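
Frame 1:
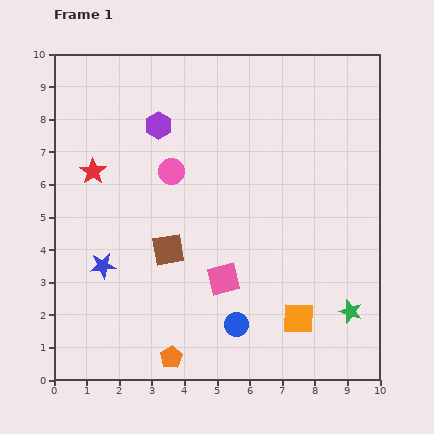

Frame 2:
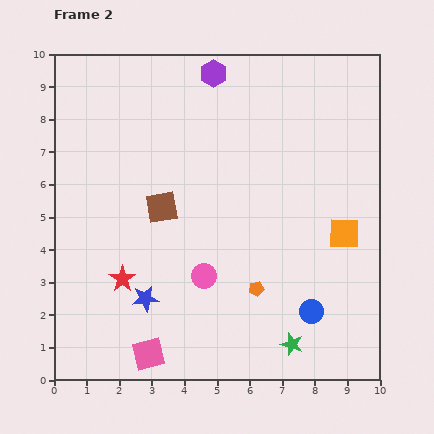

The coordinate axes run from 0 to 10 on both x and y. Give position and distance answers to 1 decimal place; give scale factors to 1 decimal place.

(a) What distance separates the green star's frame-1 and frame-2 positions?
2.1

The green star moved from (9.1, 2.1) to (7.3, 1.1), a distance of √(1.8² + 1.0²) ≈ 2.1.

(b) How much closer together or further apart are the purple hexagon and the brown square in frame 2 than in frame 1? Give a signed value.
+0.6

Distance in frame 1: 3.8. Distance in frame 2: 4.4.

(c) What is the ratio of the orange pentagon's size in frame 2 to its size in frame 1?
0.7×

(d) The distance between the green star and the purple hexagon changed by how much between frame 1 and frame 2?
+0.4

Distance in frame 1: 8.2. Distance in frame 2: 8.6.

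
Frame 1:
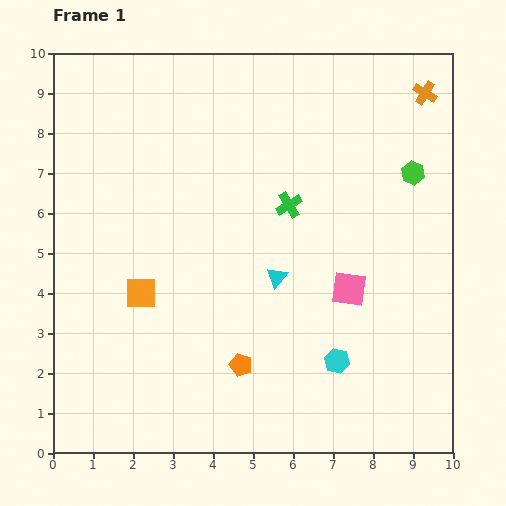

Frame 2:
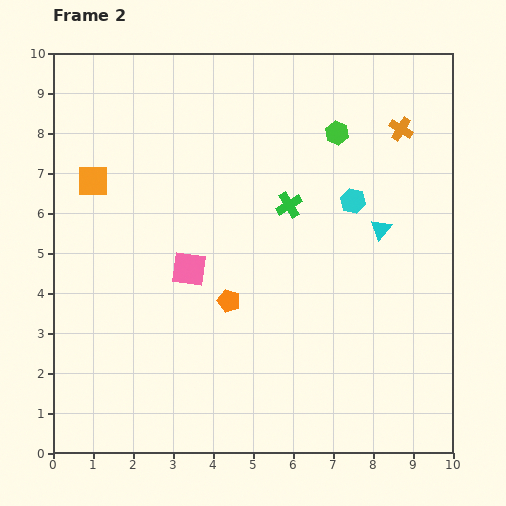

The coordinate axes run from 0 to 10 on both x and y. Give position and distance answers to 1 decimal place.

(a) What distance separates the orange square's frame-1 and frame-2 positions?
3.0

The orange square moved from (2.2, 4.0) to (1.0, 6.8), a distance of √(1.2² + 2.8²) ≈ 3.0.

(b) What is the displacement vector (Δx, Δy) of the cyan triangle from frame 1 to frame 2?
(2.6, 1.2)

The cyan triangle was at (5.6, 4.4) in frame 1 and (8.2, 5.6) in frame 2.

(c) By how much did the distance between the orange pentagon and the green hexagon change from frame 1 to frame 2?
-1.4

Distance in frame 1: 6.4. Distance in frame 2: 5.0.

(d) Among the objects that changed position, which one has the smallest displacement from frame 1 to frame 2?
the orange cross

(moved 1.1)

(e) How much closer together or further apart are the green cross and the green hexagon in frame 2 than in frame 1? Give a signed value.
-1.0

Distance in frame 1: 3.2. Distance in frame 2: 2.2.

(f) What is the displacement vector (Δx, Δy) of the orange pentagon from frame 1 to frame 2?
(-0.3, 1.6)

The orange pentagon was at (4.7, 2.2) in frame 1 and (4.4, 3.8) in frame 2.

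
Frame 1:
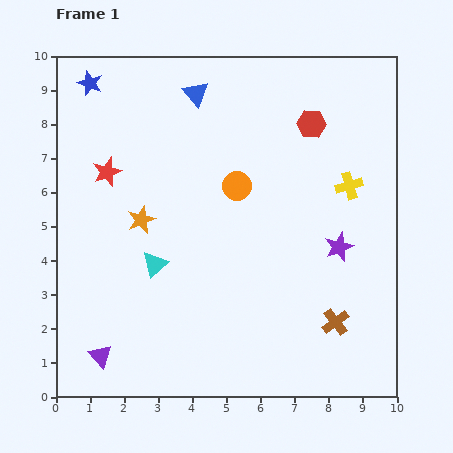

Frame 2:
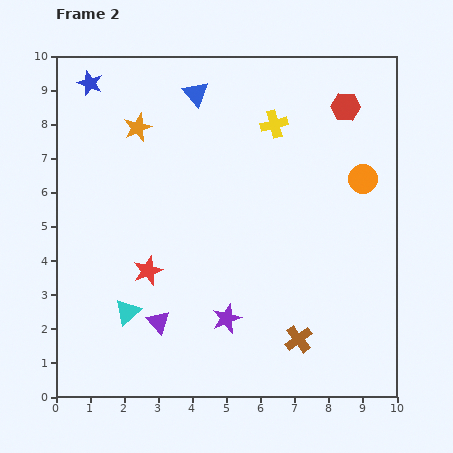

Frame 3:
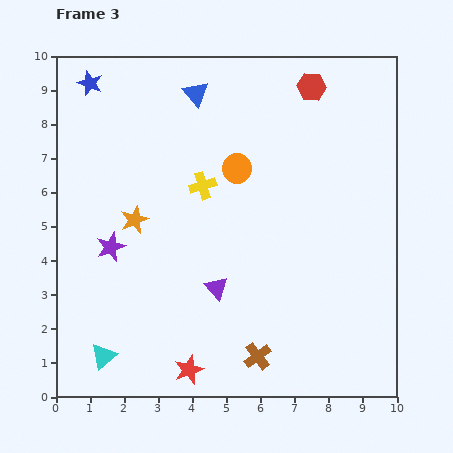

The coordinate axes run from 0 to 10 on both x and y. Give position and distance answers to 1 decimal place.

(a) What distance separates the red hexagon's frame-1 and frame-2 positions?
1.1

The red hexagon moved from (7.5, 8.0) to (8.5, 8.5), a distance of √(1.0² + 0.5²) ≈ 1.1.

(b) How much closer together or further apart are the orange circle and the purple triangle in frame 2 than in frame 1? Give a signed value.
+0.9

Distance in frame 1: 6.4. Distance in frame 2: 7.3.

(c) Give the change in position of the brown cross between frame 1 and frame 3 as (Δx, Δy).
(-2.3, -1.0)

The brown cross was at (8.2, 2.2) in frame 1 and (5.9, 1.2) in frame 3.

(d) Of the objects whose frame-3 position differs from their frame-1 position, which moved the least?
the orange star

(moved 0.2)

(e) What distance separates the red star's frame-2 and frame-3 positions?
3.1

The red star moved from (2.7, 3.7) to (3.9, 0.8), a distance of √(1.2² + 2.9²) ≈ 3.1.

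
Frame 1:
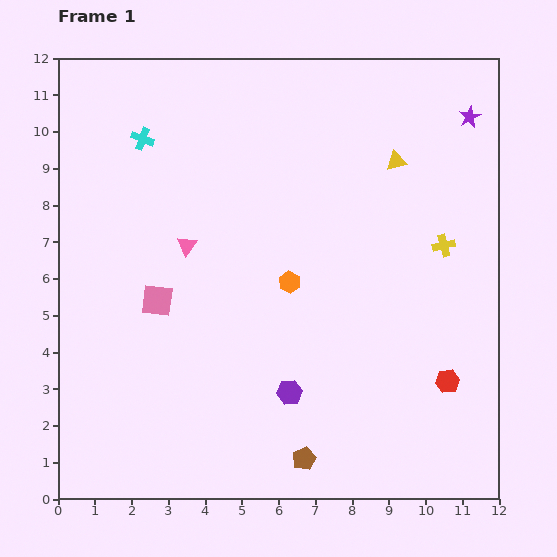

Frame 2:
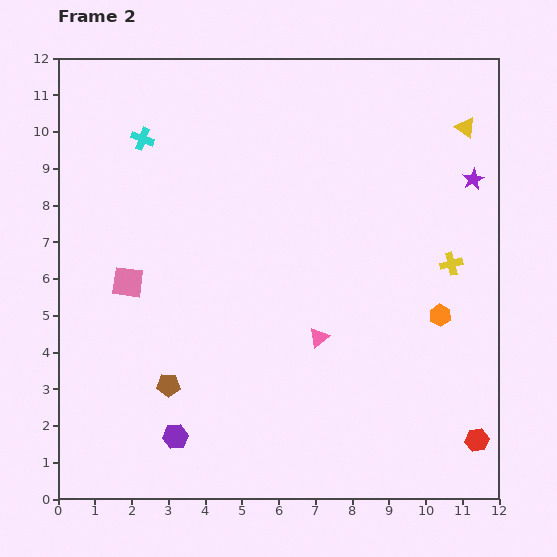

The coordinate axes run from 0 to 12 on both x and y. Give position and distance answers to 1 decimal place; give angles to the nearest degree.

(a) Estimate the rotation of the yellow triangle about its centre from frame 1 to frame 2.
49° clockwise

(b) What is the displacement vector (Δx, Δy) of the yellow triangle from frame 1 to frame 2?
(1.9, 0.9)

The yellow triangle was at (9.2, 9.2) in frame 1 and (11.1, 10.1) in frame 2.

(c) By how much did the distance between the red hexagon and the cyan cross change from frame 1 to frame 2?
+1.6

Distance in frame 1: 10.6. Distance in frame 2: 12.2.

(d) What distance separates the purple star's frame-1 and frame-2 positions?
1.7

The purple star moved from (11.2, 10.4) to (11.3, 8.7), a distance of √(0.1² + 1.7²) ≈ 1.7.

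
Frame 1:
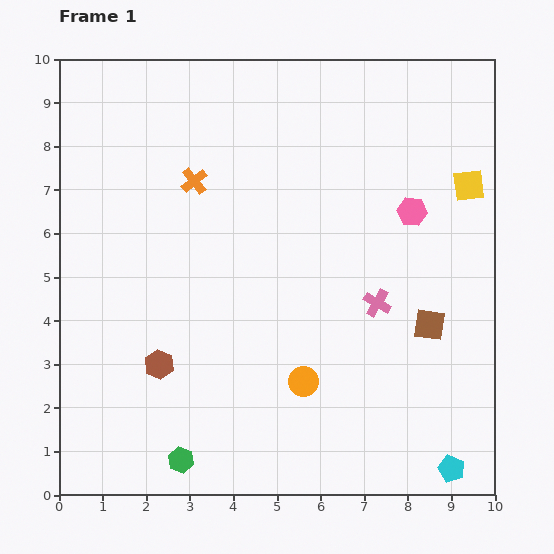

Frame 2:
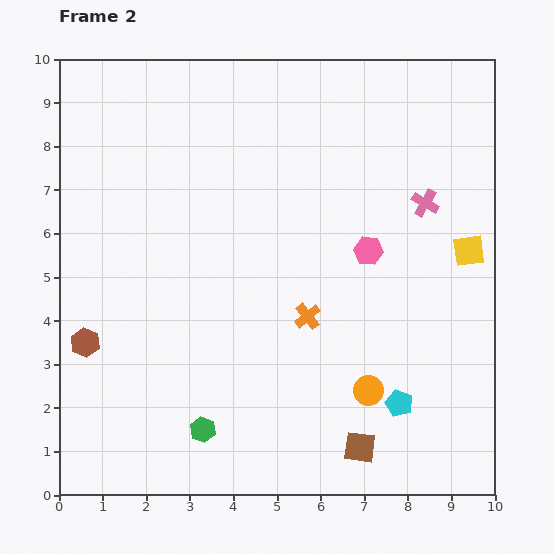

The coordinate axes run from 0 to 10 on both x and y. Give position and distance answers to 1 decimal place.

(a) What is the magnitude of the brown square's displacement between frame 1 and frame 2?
3.2

The brown square moved from (8.5, 3.9) to (6.9, 1.1), a distance of √(1.6² + 2.8²) ≈ 3.2.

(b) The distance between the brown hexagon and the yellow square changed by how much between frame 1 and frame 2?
+0.8

Distance in frame 1: 8.2. Distance in frame 2: 9.0.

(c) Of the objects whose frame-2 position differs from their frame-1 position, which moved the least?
the green hexagon

(moved 0.9)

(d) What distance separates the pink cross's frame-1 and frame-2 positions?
2.5

The pink cross moved from (7.3, 4.4) to (8.4, 6.7), a distance of √(1.1² + 2.3²) ≈ 2.5.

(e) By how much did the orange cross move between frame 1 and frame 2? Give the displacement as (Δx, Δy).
(2.6, -3.1)

The orange cross was at (3.1, 7.2) in frame 1 and (5.7, 4.1) in frame 2.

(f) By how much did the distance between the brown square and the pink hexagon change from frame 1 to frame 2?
+1.9

Distance in frame 1: 2.6. Distance in frame 2: 4.5.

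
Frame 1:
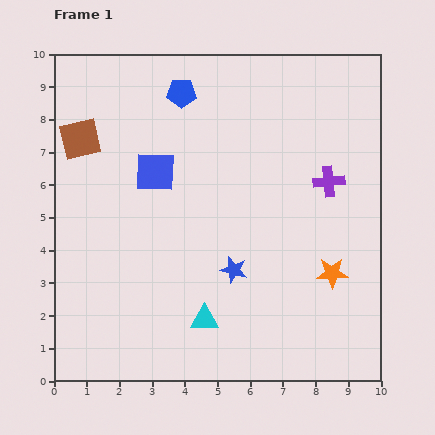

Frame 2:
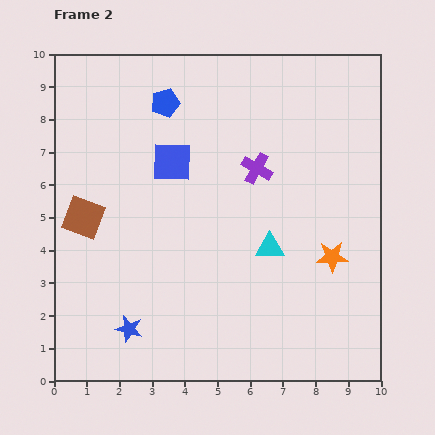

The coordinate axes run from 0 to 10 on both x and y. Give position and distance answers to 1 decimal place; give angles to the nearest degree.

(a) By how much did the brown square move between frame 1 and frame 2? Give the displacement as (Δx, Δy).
(0.1, -2.4)

The brown square was at (0.8, 7.4) in frame 1 and (0.9, 5.0) in frame 2.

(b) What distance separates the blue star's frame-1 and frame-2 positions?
3.7

The blue star moved from (5.5, 3.4) to (2.3, 1.6), a distance of √(3.2² + 1.8²) ≈ 3.7.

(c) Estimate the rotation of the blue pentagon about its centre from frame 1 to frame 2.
16° counter-clockwise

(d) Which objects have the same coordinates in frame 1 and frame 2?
none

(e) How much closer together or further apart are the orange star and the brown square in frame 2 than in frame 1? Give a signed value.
-1.0

Distance in frame 1: 8.7. Distance in frame 2: 7.7.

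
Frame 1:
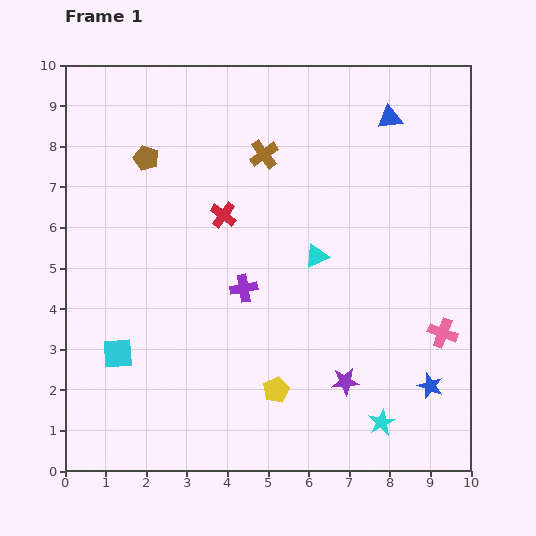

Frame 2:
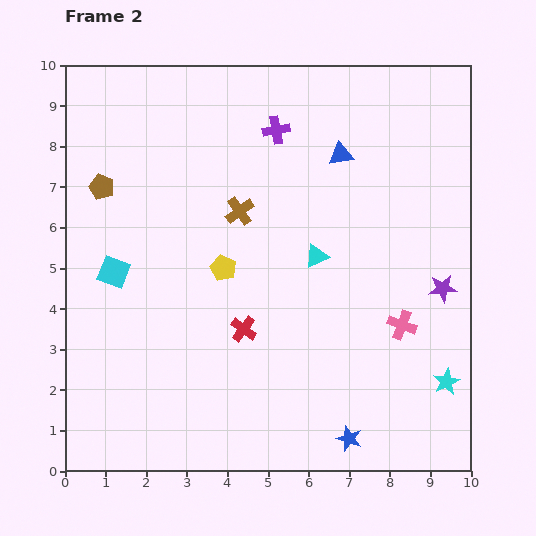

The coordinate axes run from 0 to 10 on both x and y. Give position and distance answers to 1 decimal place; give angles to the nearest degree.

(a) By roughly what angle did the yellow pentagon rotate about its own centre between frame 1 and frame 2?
22° counter-clockwise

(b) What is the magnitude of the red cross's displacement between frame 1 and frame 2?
2.8

The red cross moved from (3.9, 6.3) to (4.4, 3.5), a distance of √(0.5² + 2.8²) ≈ 2.8.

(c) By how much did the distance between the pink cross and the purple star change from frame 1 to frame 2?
-1.4

Distance in frame 1: 2.7. Distance in frame 2: 1.3.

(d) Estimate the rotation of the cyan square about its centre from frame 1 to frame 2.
25° clockwise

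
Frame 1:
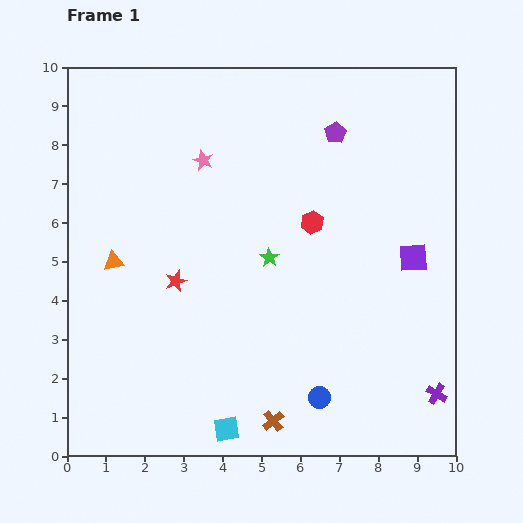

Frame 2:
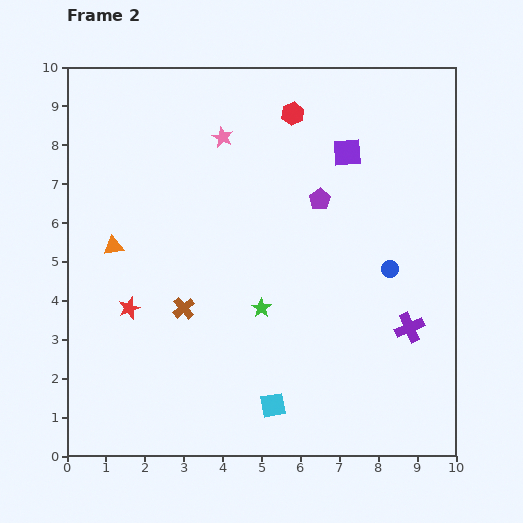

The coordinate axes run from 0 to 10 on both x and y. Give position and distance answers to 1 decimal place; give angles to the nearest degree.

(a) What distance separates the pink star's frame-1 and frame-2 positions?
0.8

The pink star moved from (3.5, 7.6) to (4.0, 8.2), a distance of √(0.5² + 0.6²) ≈ 0.8.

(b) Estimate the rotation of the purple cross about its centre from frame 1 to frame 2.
36° clockwise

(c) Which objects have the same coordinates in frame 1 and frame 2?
none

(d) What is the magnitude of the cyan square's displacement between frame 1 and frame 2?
1.3

The cyan square moved from (4.1, 0.7) to (5.3, 1.3), a distance of √(1.2² + 0.6²) ≈ 1.3.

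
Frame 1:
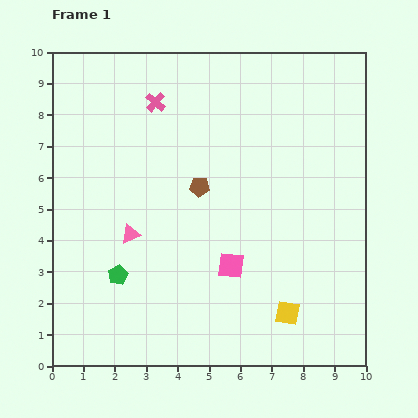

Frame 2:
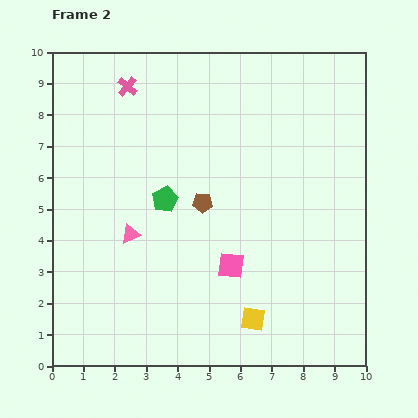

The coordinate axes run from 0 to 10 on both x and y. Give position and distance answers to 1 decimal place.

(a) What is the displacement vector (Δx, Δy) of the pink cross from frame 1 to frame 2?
(-0.9, 0.5)

The pink cross was at (3.3, 8.4) in frame 1 and (2.4, 8.9) in frame 2.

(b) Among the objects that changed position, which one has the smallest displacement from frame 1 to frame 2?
the brown pentagon

(moved 0.5)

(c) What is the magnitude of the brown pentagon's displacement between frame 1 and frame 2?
0.5

The brown pentagon moved from (4.7, 5.7) to (4.8, 5.2), a distance of √(0.1² + 0.5²) ≈ 0.5.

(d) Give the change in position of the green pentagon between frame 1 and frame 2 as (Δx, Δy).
(1.5, 2.4)

The green pentagon was at (2.1, 2.9) in frame 1 and (3.6, 5.3) in frame 2.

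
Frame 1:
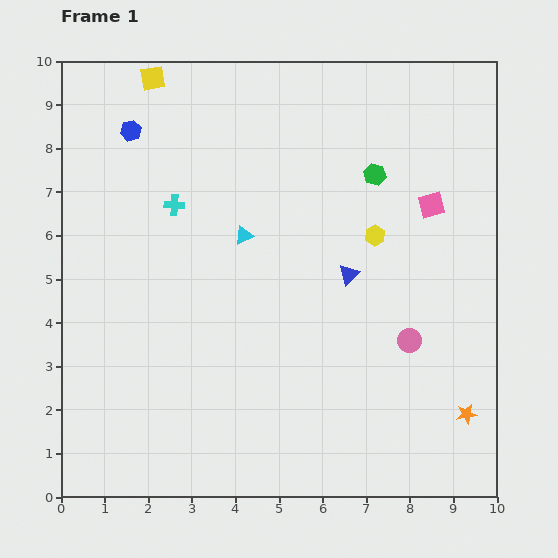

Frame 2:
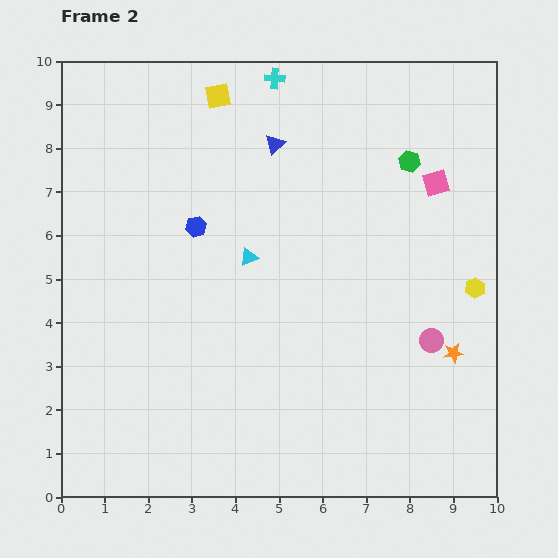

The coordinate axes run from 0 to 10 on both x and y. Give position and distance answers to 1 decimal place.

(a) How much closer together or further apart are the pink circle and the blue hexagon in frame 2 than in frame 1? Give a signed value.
-2.0

Distance in frame 1: 8.0. Distance in frame 2: 6.0.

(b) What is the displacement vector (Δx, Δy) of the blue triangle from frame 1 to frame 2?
(-1.7, 3.0)

The blue triangle was at (6.6, 5.1) in frame 1 and (4.9, 8.1) in frame 2.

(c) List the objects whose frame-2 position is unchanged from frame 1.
none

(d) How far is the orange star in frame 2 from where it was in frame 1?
1.4

The orange star moved from (9.3, 1.9) to (9.0, 3.3), a distance of √(0.3² + 1.4²) ≈ 1.4.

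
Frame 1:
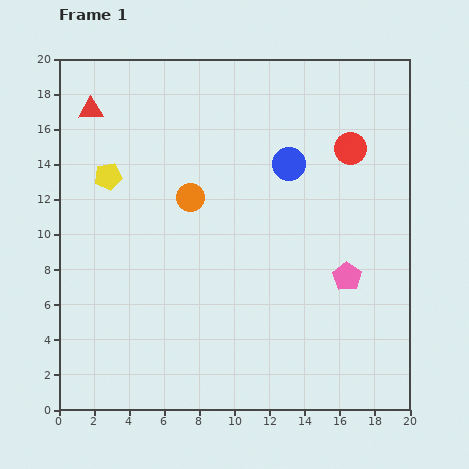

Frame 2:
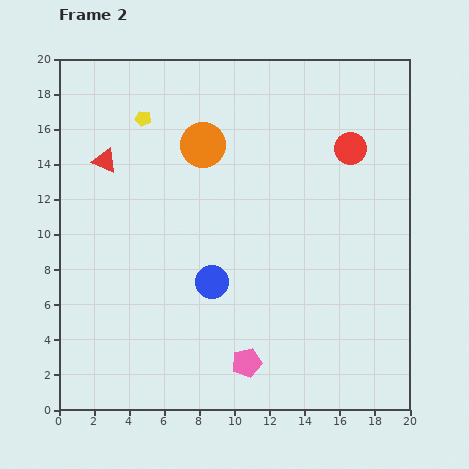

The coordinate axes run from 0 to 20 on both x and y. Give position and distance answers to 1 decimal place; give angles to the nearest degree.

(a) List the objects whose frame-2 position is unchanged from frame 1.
the red circle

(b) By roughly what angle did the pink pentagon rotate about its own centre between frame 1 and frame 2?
23° clockwise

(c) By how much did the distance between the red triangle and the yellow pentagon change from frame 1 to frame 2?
-0.6

Distance in frame 1: 3.9. Distance in frame 2: 3.3.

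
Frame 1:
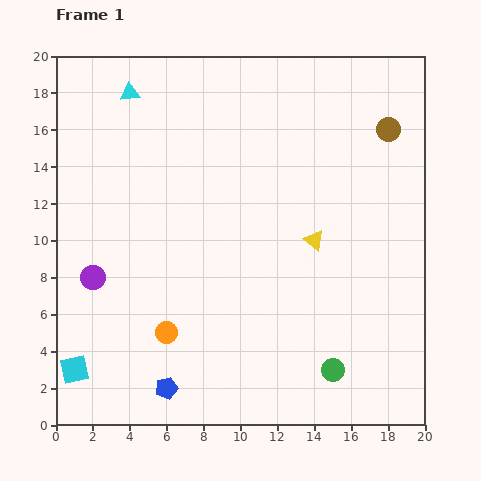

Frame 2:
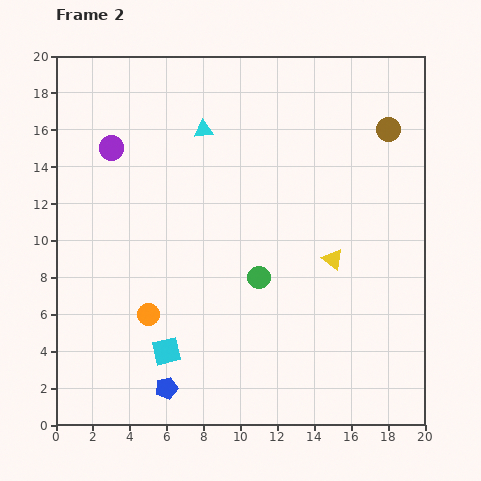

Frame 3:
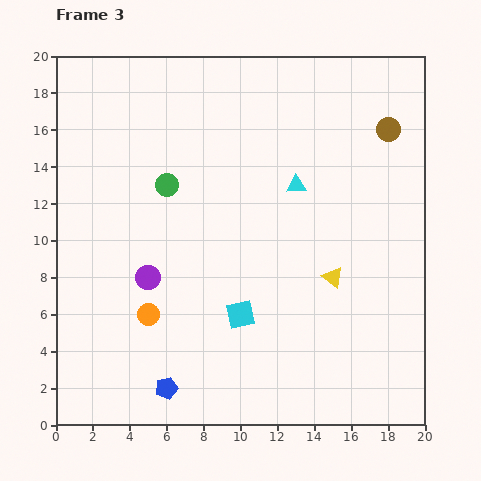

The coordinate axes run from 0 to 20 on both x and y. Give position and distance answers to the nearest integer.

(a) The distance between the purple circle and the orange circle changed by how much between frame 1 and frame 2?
+4

Distance in frame 1: 5. Distance in frame 2: 9.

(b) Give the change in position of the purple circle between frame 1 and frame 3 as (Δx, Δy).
(3, 0)

The purple circle was at (2, 8) in frame 1 and (5, 8) in frame 3.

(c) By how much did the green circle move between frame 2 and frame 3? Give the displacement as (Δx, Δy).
(-5, 5)

The green circle was at (11, 8) in frame 2 and (6, 13) in frame 3.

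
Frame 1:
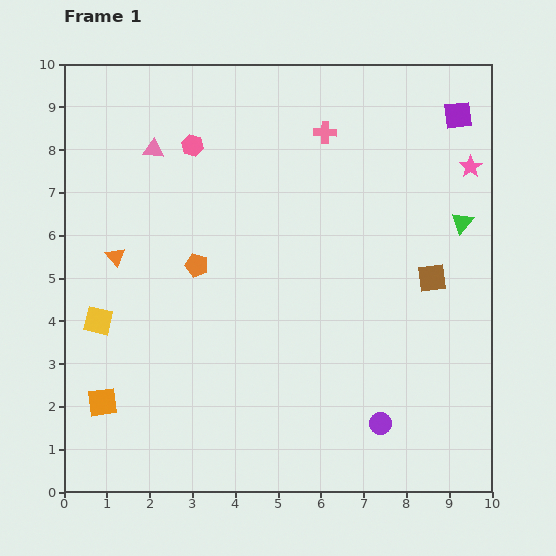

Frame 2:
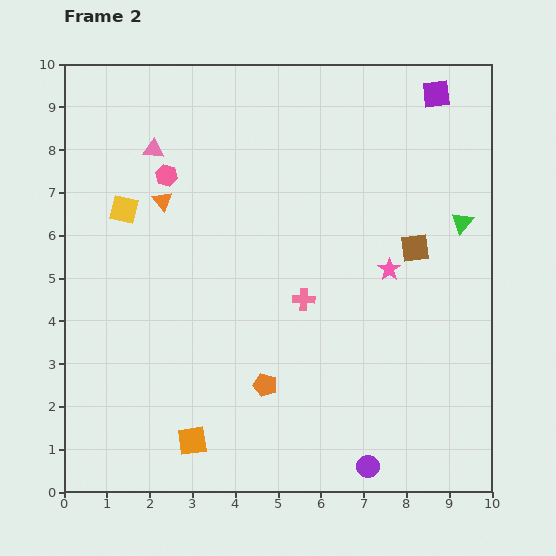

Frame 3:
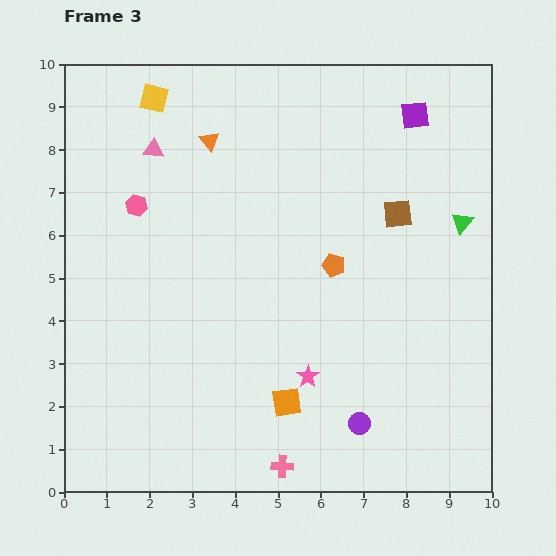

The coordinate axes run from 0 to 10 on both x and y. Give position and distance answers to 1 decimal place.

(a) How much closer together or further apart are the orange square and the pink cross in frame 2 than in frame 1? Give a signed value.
-4.0

Distance in frame 1: 8.2. Distance in frame 2: 4.2.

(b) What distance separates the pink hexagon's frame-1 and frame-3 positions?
1.9

The pink hexagon moved from (3.0, 8.1) to (1.7, 6.7), a distance of √(1.3² + 1.4²) ≈ 1.9.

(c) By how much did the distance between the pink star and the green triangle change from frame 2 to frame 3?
+3.1

Distance in frame 2: 2.0. Distance in frame 3: 5.1.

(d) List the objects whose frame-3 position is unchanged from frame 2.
the green triangle, the pink triangle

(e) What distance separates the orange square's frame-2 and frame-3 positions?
2.4

The orange square moved from (3.0, 1.2) to (5.2, 2.1), a distance of √(2.2² + 0.9²) ≈ 2.4.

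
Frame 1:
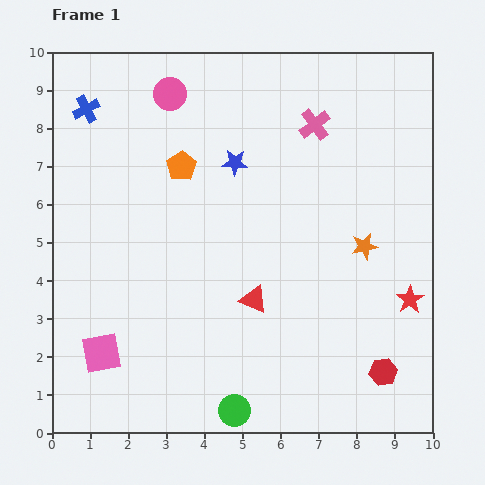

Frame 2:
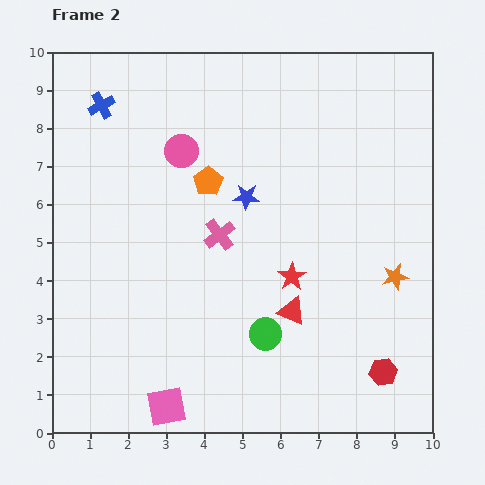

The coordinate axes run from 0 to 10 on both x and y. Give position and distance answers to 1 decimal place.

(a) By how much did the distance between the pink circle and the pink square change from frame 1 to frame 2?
-0.3

Distance in frame 1: 7.0. Distance in frame 2: 6.7.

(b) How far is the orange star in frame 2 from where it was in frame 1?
1.1

The orange star moved from (8.2, 4.9) to (9.0, 4.1), a distance of √(0.8² + 0.8²) ≈ 1.1.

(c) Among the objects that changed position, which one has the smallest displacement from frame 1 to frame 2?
the blue cross

(moved 0.4)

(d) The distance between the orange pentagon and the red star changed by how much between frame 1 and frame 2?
-3.6

Distance in frame 1: 6.9. Distance in frame 2: 3.3.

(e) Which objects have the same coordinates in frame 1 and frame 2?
the red hexagon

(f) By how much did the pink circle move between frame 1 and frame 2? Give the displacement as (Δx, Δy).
(0.3, -1.5)

The pink circle was at (3.1, 8.9) in frame 1 and (3.4, 7.4) in frame 2.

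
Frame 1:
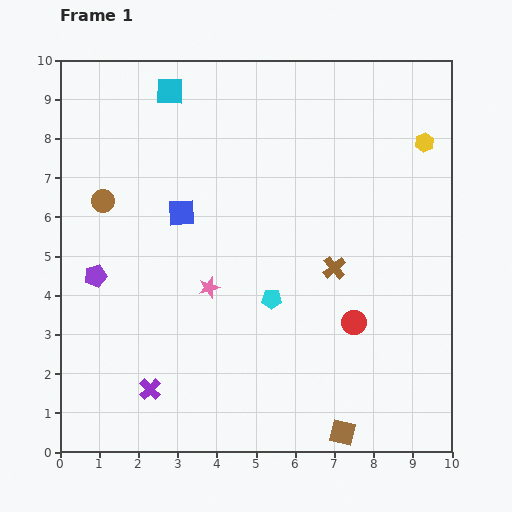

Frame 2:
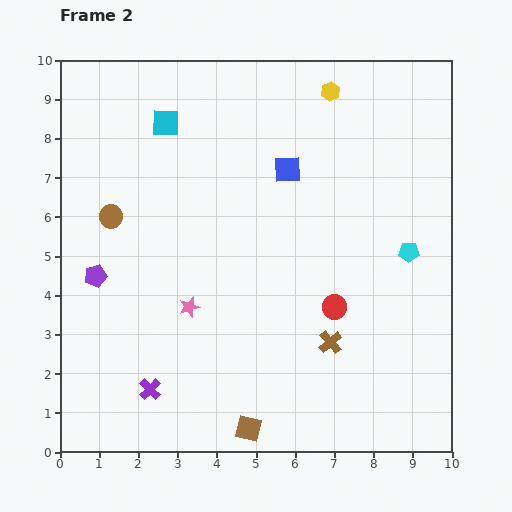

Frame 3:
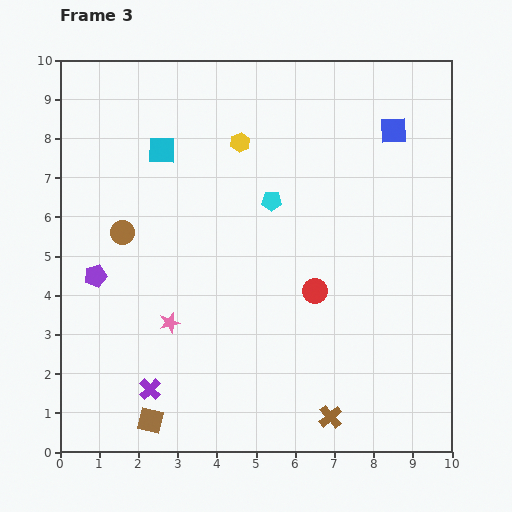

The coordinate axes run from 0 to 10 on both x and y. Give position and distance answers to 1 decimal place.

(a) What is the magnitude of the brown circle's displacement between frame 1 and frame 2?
0.4

The brown circle moved from (1.1, 6.4) to (1.3, 6.0), a distance of √(0.2² + 0.4²) ≈ 0.4.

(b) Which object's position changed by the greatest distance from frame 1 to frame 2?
the cyan pentagon

(moved 3.7; next 2.9)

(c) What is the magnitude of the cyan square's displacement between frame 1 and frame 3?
1.5

The cyan square moved from (2.8, 9.2) to (2.6, 7.7), a distance of √(0.2² + 1.5²) ≈ 1.5.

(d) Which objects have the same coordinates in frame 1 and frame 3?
the purple pentagon, the purple cross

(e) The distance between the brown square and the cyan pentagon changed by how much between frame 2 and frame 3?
+0.3

Distance in frame 2: 6.1. Distance in frame 3: 6.4.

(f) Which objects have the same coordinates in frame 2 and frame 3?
the purple pentagon, the purple cross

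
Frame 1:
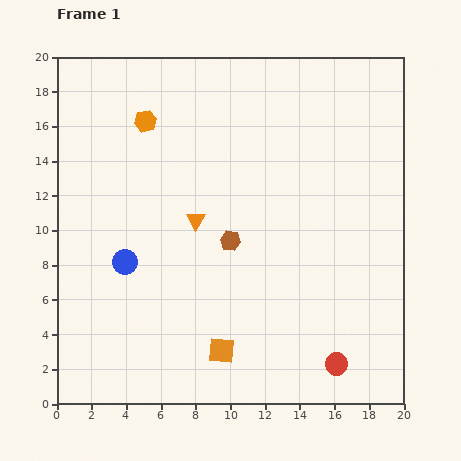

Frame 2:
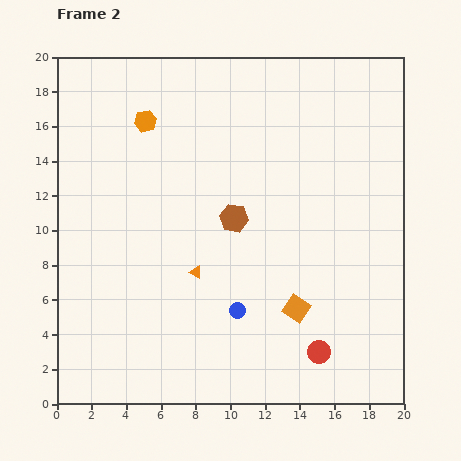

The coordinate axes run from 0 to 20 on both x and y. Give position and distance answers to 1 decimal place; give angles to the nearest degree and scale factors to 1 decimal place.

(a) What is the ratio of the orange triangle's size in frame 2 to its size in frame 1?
0.7×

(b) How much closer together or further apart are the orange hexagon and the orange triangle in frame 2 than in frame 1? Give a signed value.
+2.8

Distance in frame 1: 6.4. Distance in frame 2: 9.2.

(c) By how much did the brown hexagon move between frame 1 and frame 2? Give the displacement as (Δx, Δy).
(0.2, 1.3)

The brown hexagon was at (10.0, 9.4) in frame 1 and (10.2, 10.7) in frame 2.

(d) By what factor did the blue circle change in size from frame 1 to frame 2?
0.6×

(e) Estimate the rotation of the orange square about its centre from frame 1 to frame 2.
29° clockwise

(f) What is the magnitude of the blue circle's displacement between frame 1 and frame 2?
7.1

The blue circle moved from (3.9, 8.2) to (10.4, 5.4), a distance of √(6.5² + 2.8²) ≈ 7.1.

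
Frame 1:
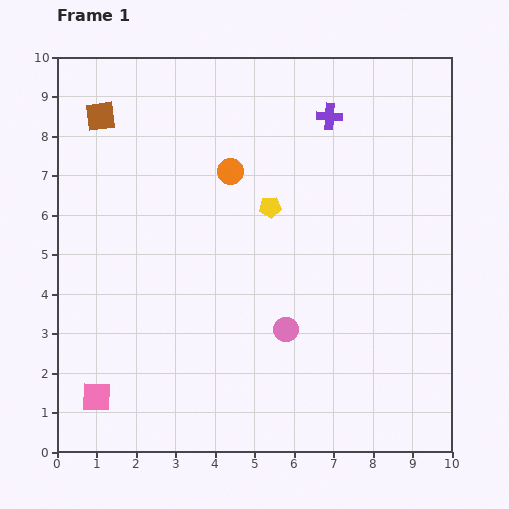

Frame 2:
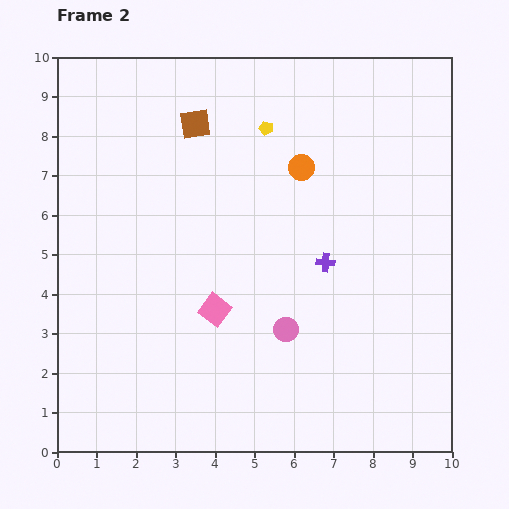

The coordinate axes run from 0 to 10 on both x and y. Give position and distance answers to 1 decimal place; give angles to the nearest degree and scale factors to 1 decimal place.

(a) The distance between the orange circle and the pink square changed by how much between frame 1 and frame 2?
-2.4

Distance in frame 1: 6.6. Distance in frame 2: 4.2.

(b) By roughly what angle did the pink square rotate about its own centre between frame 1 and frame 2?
35° clockwise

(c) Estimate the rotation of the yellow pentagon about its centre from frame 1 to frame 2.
18° clockwise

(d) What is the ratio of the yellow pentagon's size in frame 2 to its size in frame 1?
0.7×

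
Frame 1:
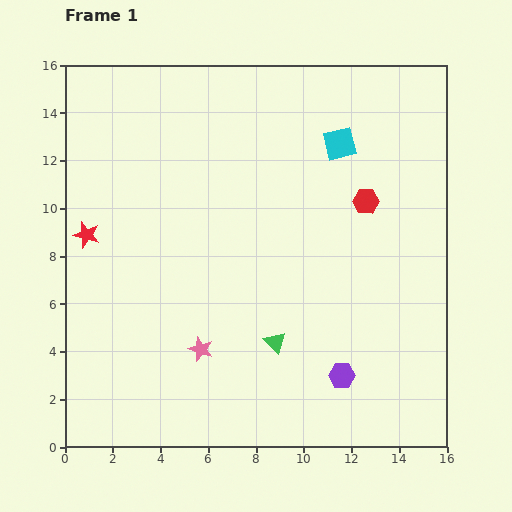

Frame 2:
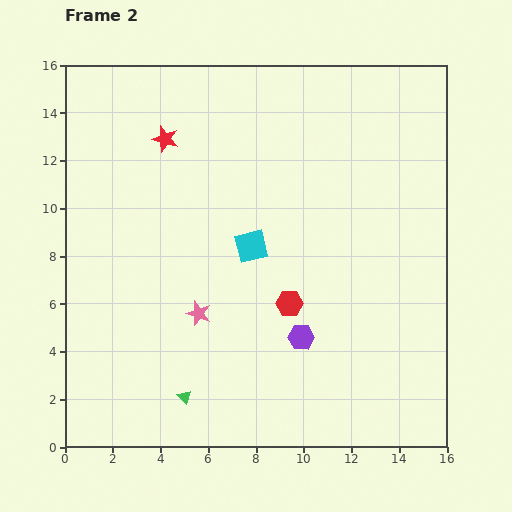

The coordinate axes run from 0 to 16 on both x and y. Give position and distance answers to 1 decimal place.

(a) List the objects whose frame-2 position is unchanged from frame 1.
none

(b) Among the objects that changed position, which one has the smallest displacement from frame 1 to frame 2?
the pink star

(moved 1.5)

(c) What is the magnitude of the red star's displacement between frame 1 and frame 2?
5.2

The red star moved from (0.9, 8.9) to (4.2, 12.9), a distance of √(3.3² + 4.0²) ≈ 5.2.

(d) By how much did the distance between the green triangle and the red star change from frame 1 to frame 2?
+1.7

Distance in frame 1: 9.1. Distance in frame 2: 10.8.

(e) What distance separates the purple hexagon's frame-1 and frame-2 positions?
2.3

The purple hexagon moved from (11.6, 3.0) to (9.9, 4.6), a distance of √(1.7² + 1.6²) ≈ 2.3.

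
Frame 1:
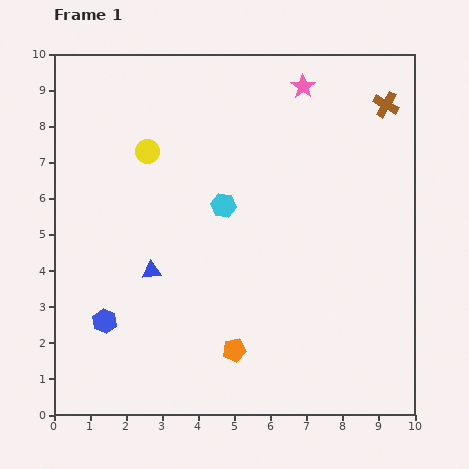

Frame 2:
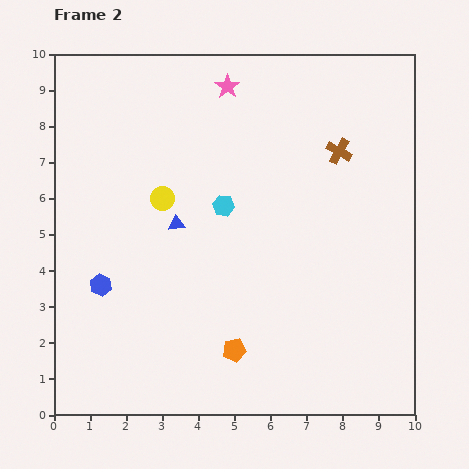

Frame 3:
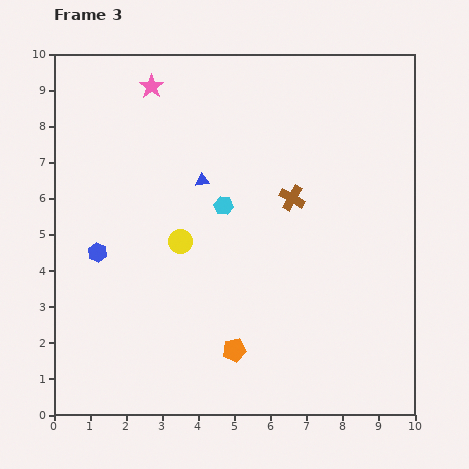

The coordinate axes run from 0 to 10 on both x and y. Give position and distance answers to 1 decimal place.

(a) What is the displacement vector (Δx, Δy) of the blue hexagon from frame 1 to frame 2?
(-0.1, 1.0)

The blue hexagon was at (1.4, 2.6) in frame 1 and (1.3, 3.6) in frame 2.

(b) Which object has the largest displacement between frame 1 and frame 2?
the pink star

(moved 2.1; next 1.8)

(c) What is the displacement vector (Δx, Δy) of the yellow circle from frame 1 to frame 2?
(0.4, -1.3)

The yellow circle was at (2.6, 7.3) in frame 1 and (3.0, 6.0) in frame 2.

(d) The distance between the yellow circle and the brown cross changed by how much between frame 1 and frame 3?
-3.4

Distance in frame 1: 6.7. Distance in frame 3: 3.3.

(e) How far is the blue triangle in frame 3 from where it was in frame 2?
1.4

The blue triangle moved from (3.4, 5.3) to (4.1, 6.5), a distance of √(0.7² + 1.2²) ≈ 1.4.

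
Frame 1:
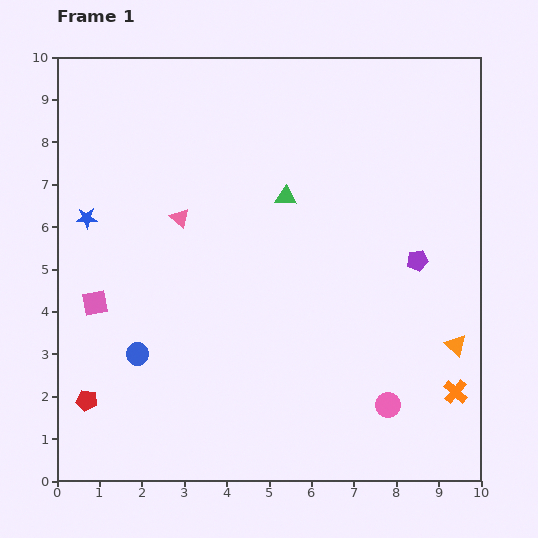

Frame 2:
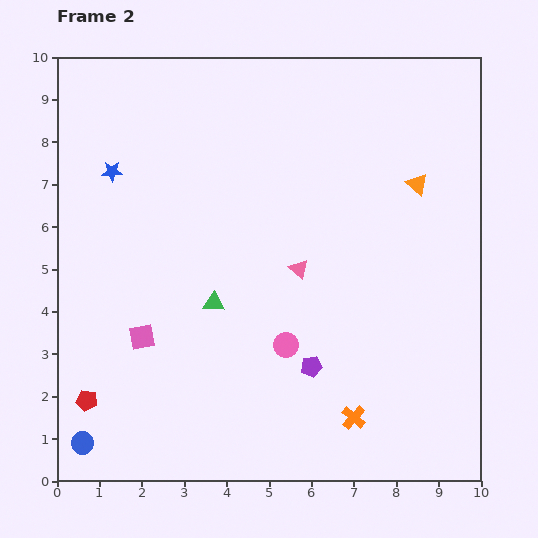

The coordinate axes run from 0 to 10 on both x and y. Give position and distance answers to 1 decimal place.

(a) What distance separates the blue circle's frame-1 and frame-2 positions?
2.5

The blue circle moved from (1.9, 3.0) to (0.6, 0.9), a distance of √(1.3² + 2.1²) ≈ 2.5.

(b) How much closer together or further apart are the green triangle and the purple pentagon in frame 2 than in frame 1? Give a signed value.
-0.7

Distance in frame 1: 3.4. Distance in frame 2: 2.7.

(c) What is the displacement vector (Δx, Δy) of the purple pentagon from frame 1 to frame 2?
(-2.5, -2.5)

The purple pentagon was at (8.5, 5.2) in frame 1 and (6.0, 2.7) in frame 2.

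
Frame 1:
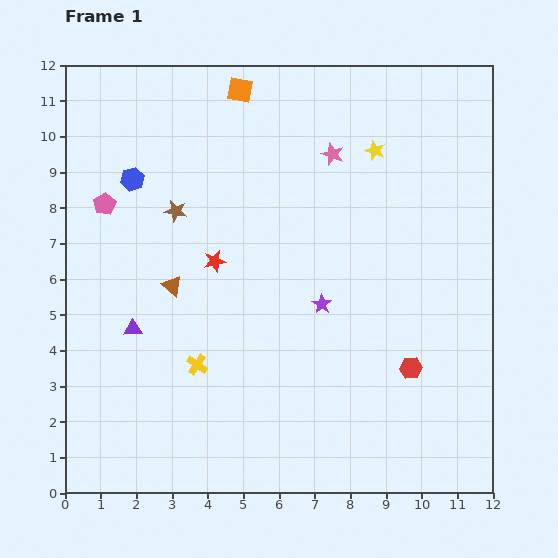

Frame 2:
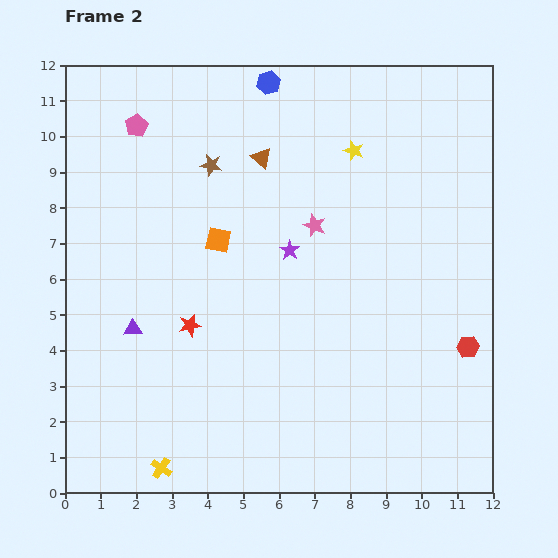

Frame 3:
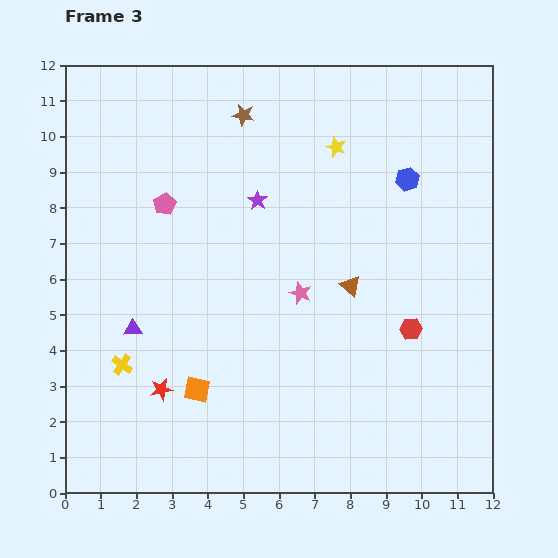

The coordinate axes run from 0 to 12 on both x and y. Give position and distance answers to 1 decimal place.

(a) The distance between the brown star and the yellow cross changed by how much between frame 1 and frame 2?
+4.3

Distance in frame 1: 4.3. Distance in frame 2: 8.6.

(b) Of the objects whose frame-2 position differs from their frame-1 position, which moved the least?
the yellow star

(moved 0.6)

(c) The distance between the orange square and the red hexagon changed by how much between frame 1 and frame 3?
-3.0

Distance in frame 1: 9.2. Distance in frame 3: 6.2.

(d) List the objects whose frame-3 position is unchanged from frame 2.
the purple triangle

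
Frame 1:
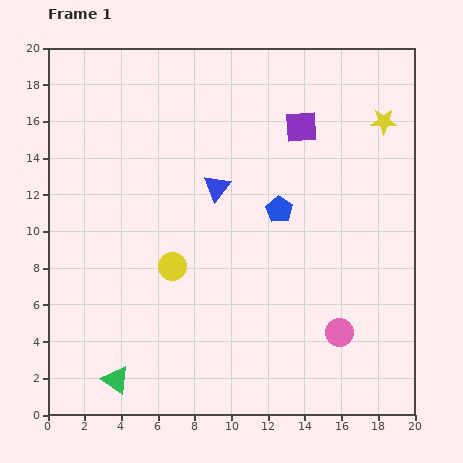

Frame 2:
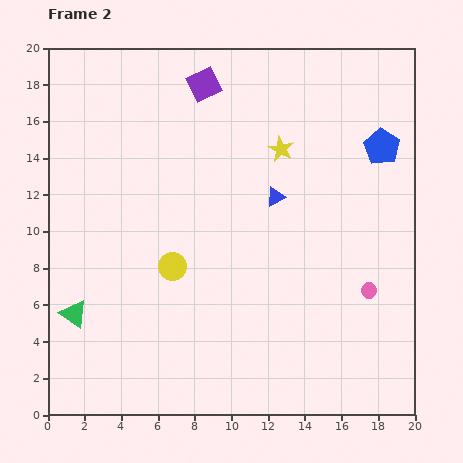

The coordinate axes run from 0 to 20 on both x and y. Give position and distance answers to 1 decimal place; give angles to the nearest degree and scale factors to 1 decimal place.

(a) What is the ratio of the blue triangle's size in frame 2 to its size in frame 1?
0.7×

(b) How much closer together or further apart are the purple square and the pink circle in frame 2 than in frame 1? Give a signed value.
+3.0

Distance in frame 1: 11.4. Distance in frame 2: 14.4.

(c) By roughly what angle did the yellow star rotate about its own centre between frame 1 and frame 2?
27° clockwise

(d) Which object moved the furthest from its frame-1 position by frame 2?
the blue pentagon

(moved 6.6; next 5.8)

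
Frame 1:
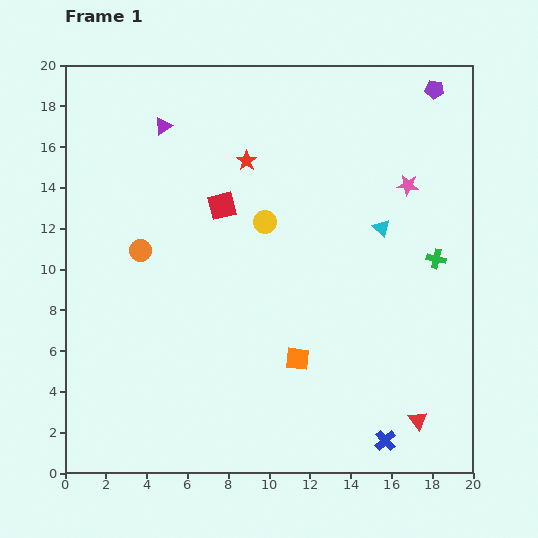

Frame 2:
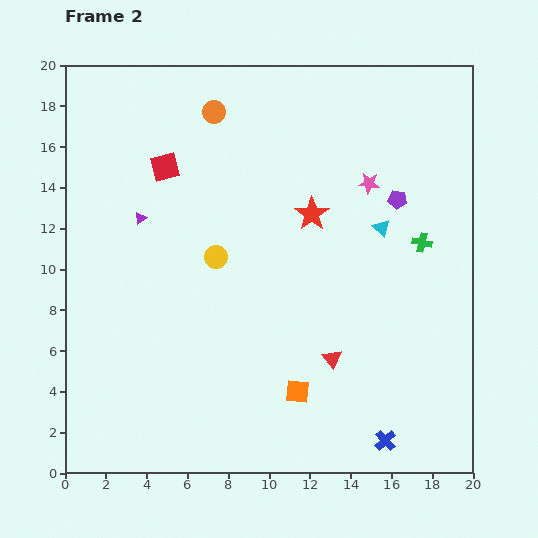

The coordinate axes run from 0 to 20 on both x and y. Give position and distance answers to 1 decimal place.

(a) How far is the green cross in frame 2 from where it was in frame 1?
1.1

The green cross moved from (18.2, 10.5) to (17.5, 11.3), a distance of √(0.7² + 0.8²) ≈ 1.1.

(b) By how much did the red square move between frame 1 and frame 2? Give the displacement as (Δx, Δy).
(-2.8, 1.9)

The red square was at (7.7, 13.1) in frame 1 and (4.9, 15.0) in frame 2.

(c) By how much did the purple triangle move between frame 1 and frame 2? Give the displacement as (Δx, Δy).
(-1.1, -4.5)

The purple triangle was at (4.8, 17.0) in frame 1 and (3.7, 12.5) in frame 2.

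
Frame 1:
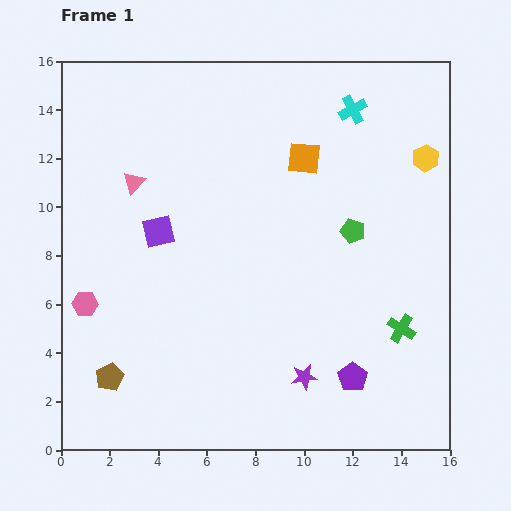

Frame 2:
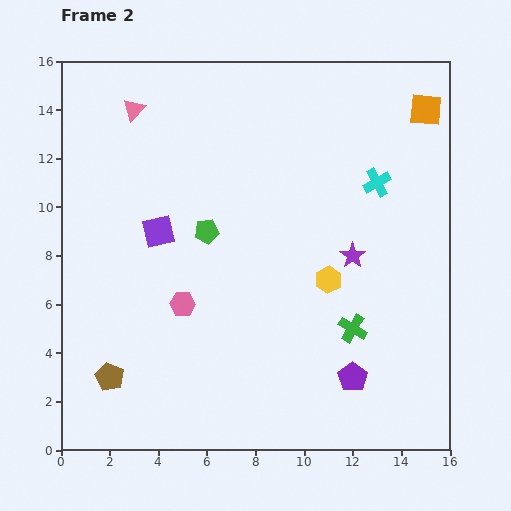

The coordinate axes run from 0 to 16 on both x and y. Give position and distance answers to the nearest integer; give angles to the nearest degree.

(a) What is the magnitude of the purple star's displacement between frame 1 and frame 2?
5

The purple star moved from (10, 3) to (12, 8), a distance of √(2² + 5²) ≈ 5.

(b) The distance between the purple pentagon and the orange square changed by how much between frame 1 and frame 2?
+2

Distance in frame 1: 9. Distance in frame 2: 11.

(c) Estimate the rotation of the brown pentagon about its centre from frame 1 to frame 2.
19° counter-clockwise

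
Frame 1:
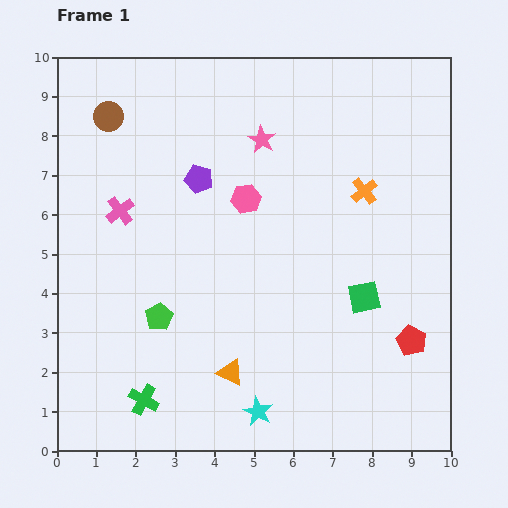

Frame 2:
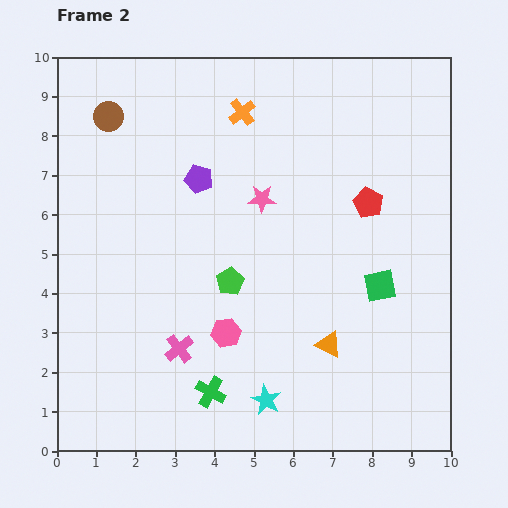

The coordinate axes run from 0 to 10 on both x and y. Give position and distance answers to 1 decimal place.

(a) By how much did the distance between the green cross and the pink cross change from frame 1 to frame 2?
-3.4

Distance in frame 1: 4.8. Distance in frame 2: 1.4.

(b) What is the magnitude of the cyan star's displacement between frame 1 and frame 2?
0.4

The cyan star moved from (5.1, 1.0) to (5.3, 1.3), a distance of √(0.2² + 0.3²) ≈ 0.4.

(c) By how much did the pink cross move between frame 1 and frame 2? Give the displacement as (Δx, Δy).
(1.5, -3.5)

The pink cross was at (1.6, 6.1) in frame 1 and (3.1, 2.6) in frame 2.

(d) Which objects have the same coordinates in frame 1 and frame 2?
the brown circle, the purple pentagon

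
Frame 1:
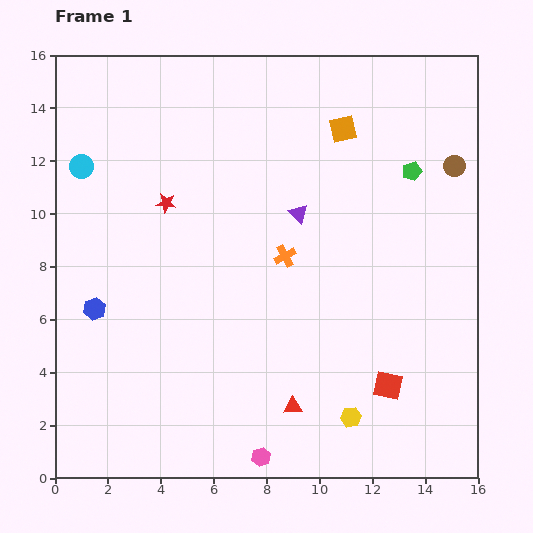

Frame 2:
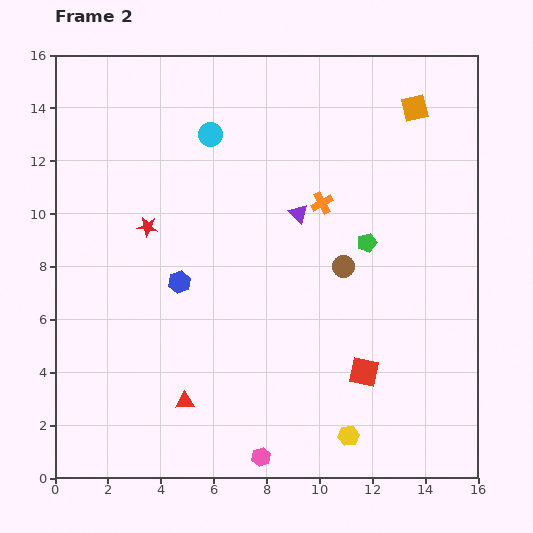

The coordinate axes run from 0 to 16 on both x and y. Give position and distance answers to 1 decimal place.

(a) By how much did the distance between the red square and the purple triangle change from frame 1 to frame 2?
-0.8

Distance in frame 1: 7.3. Distance in frame 2: 6.5.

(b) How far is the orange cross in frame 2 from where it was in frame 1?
2.4

The orange cross moved from (8.7, 8.4) to (10.1, 10.4), a distance of √(1.4² + 2.0²) ≈ 2.4.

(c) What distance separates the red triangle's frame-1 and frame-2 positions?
4.1

The red triangle moved from (9.0, 2.7) to (4.9, 2.9), a distance of √(4.1² + 0.2²) ≈ 4.1.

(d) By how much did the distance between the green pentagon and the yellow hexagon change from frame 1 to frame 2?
-2.3

Distance in frame 1: 9.6. Distance in frame 2: 7.3.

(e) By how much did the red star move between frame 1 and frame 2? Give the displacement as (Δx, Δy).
(-0.7, -0.9)

The red star was at (4.2, 10.4) in frame 1 and (3.5, 9.5) in frame 2.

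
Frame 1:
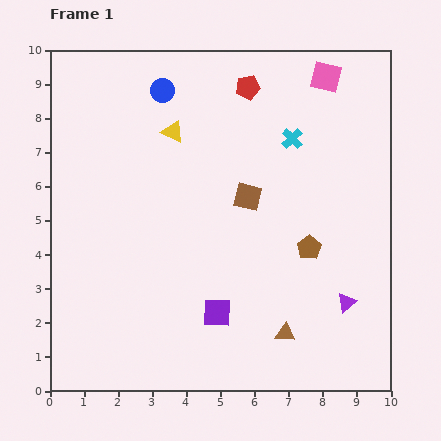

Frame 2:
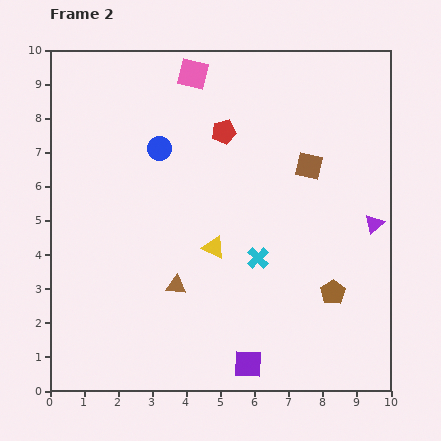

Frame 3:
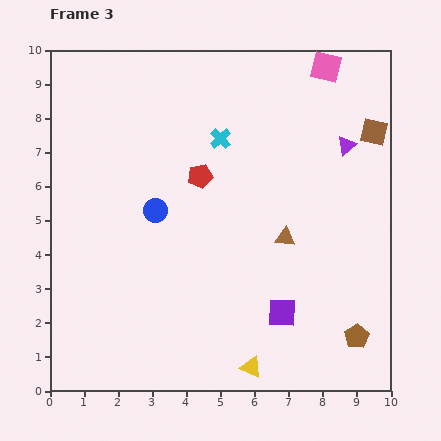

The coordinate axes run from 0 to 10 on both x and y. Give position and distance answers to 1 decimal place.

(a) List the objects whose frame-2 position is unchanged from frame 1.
none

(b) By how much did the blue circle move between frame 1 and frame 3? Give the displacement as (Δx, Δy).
(-0.2, -3.5)

The blue circle was at (3.3, 8.8) in frame 1 and (3.1, 5.3) in frame 3.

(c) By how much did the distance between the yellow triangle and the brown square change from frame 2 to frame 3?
+4.1

Distance in frame 2: 3.7. Distance in frame 3: 7.8.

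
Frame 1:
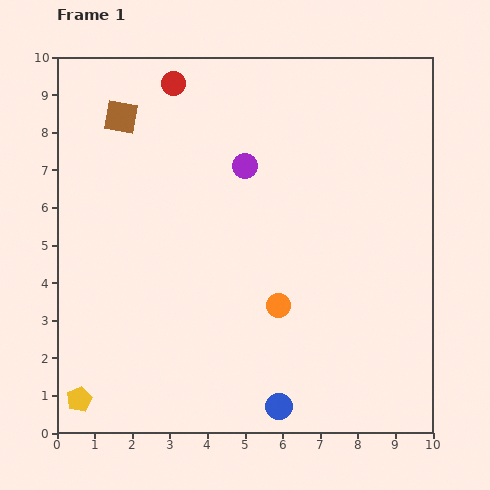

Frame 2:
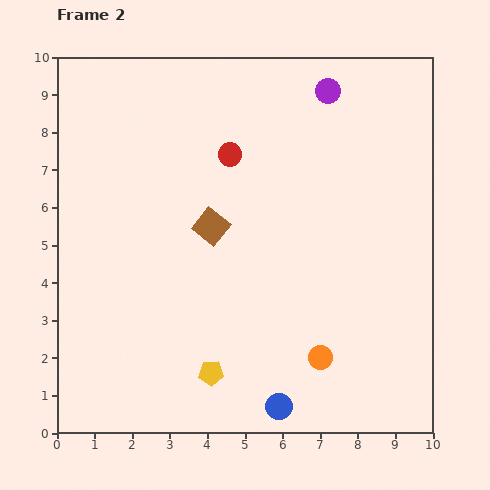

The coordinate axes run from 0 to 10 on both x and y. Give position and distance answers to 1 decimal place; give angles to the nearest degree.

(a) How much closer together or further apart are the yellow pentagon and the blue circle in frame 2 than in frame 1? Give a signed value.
-3.3

Distance in frame 1: 5.3. Distance in frame 2: 2.0.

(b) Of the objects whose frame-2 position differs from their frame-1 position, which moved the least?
the orange circle

(moved 1.8)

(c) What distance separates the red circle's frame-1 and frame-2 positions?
2.4

The red circle moved from (3.1, 9.3) to (4.6, 7.4), a distance of √(1.5² + 1.9²) ≈ 2.4.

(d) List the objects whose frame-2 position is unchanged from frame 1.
the blue circle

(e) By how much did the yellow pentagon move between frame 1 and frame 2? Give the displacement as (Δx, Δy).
(3.5, 0.7)

The yellow pentagon was at (0.6, 0.9) in frame 1 and (4.1, 1.6) in frame 2.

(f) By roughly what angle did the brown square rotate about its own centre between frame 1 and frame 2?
28° clockwise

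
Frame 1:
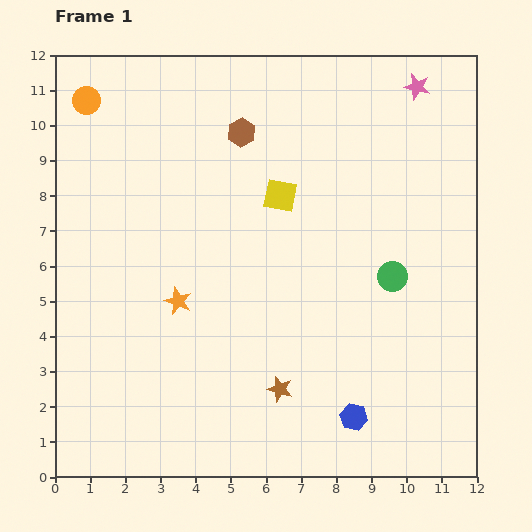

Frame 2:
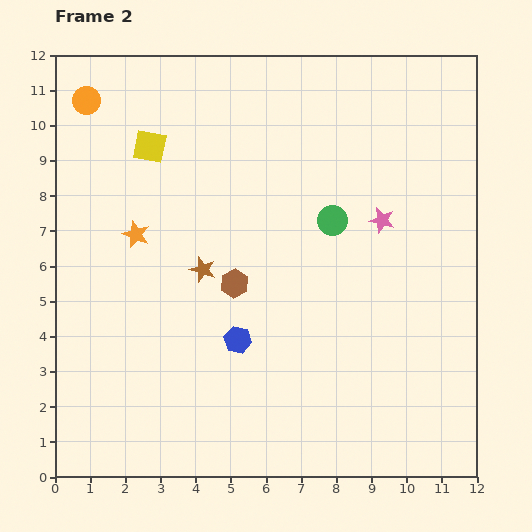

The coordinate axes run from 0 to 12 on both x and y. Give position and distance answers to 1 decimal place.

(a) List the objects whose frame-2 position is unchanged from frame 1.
the orange circle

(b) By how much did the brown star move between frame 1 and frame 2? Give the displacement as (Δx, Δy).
(-2.2, 3.4)

The brown star was at (6.4, 2.5) in frame 1 and (4.2, 5.9) in frame 2.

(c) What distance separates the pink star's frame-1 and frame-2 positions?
3.9

The pink star moved from (10.3, 11.1) to (9.3, 7.3), a distance of √(1.0² + 3.8²) ≈ 3.9.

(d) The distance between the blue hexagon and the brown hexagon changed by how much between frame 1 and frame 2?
-7.1

Distance in frame 1: 8.7. Distance in frame 2: 1.6.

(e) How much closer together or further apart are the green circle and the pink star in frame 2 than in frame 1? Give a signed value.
-4.0

Distance in frame 1: 5.4. Distance in frame 2: 1.4.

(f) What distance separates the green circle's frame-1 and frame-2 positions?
2.3

The green circle moved from (9.6, 5.7) to (7.9, 7.3), a distance of √(1.7² + 1.6²) ≈ 2.3.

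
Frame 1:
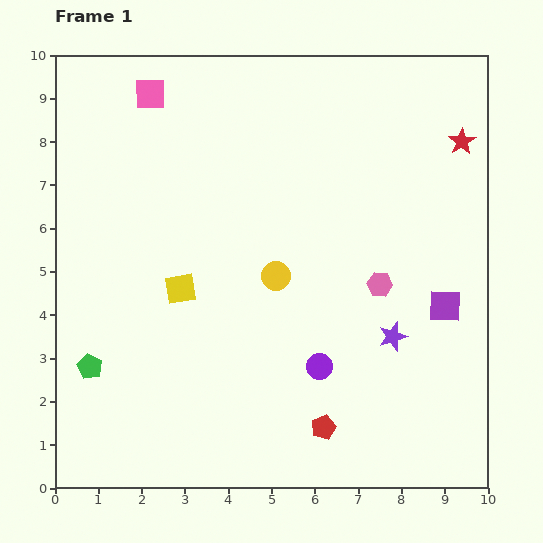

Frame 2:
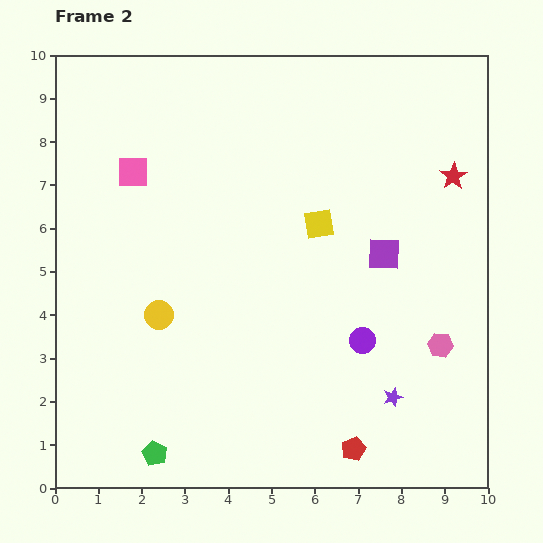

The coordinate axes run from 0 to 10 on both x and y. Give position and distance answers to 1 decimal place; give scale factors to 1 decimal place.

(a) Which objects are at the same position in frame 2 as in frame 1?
none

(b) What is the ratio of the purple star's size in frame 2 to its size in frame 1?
0.7×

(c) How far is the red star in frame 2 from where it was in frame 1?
0.8

The red star moved from (9.4, 8.0) to (9.2, 7.2), a distance of √(0.2² + 0.8²) ≈ 0.8.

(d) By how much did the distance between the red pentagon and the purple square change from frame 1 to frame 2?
+0.6

Distance in frame 1: 4.0. Distance in frame 2: 4.6.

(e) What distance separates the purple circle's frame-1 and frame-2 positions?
1.2

The purple circle moved from (6.1, 2.8) to (7.1, 3.4), a distance of √(1.0² + 0.6²) ≈ 1.2.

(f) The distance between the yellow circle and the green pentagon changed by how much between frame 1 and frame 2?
-1.6

Distance in frame 1: 4.8. Distance in frame 2: 3.2.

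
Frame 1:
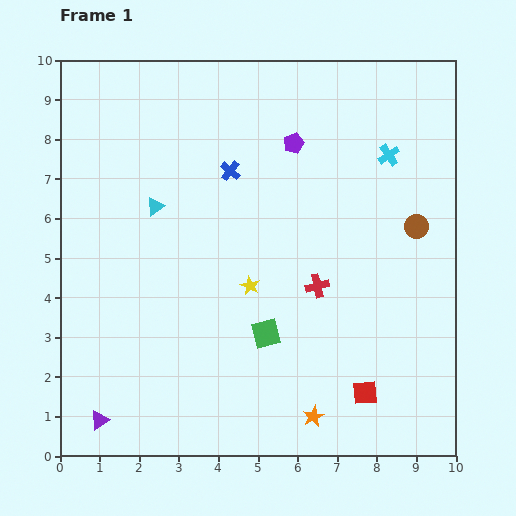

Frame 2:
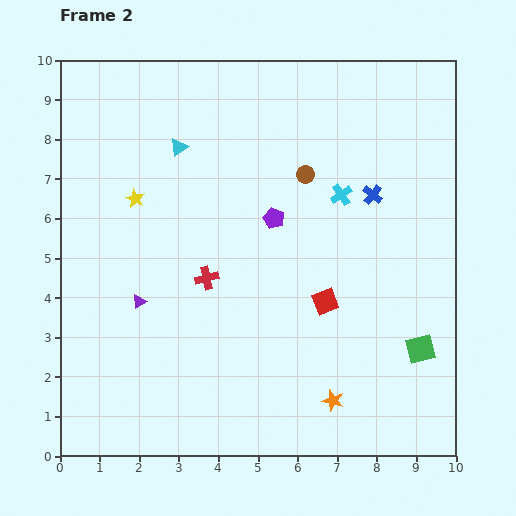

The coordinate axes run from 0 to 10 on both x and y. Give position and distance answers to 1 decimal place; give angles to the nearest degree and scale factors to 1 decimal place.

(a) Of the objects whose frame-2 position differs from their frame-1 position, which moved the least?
the orange star

(moved 0.6)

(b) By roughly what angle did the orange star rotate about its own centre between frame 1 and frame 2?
29° counter-clockwise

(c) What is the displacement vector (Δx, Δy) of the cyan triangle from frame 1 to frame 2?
(0.6, 1.5)

The cyan triangle was at (2.4, 6.3) in frame 1 and (3.0, 7.8) in frame 2.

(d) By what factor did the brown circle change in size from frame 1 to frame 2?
0.8×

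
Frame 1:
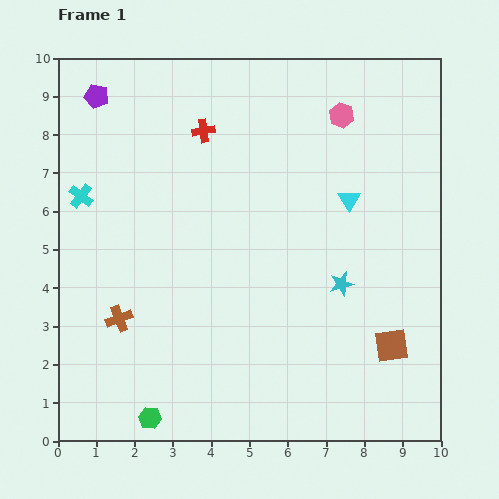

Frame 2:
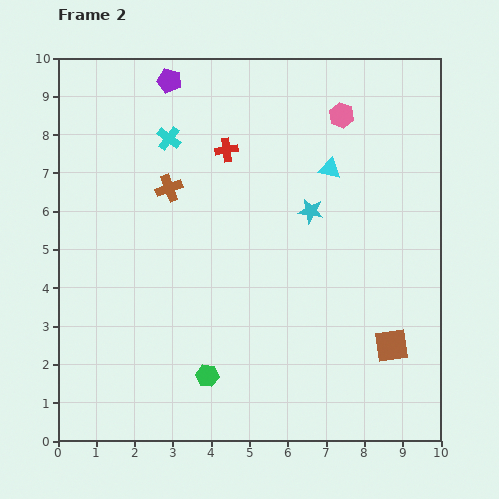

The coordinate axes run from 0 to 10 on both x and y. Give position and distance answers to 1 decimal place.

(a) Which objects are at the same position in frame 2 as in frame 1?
the brown square, the pink hexagon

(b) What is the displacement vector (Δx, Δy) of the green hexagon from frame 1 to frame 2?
(1.5, 1.1)

The green hexagon was at (2.4, 0.6) in frame 1 and (3.9, 1.7) in frame 2.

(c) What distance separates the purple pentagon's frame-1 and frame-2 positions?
1.9

The purple pentagon moved from (1.0, 9.0) to (2.9, 9.4), a distance of √(1.9² + 0.4²) ≈ 1.9.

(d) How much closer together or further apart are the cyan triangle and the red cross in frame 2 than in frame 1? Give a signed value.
-1.5

Distance in frame 1: 4.2. Distance in frame 2: 2.7.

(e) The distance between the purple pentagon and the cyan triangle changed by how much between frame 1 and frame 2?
-2.3

Distance in frame 1: 7.1. Distance in frame 2: 4.8.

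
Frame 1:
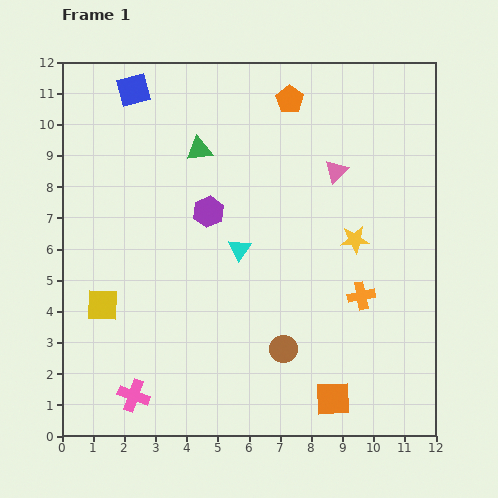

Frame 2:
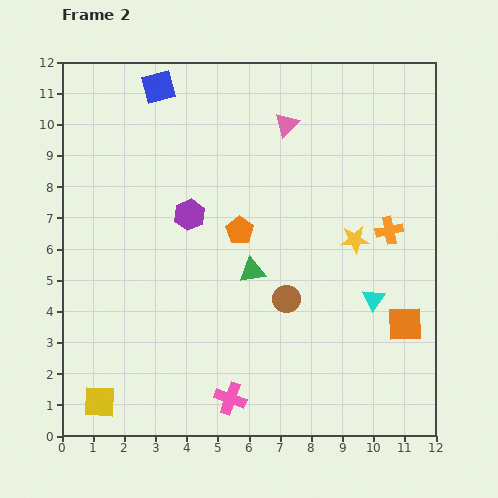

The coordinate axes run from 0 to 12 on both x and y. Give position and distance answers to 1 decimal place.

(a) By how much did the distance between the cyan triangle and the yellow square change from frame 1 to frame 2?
+4.6

Distance in frame 1: 4.8. Distance in frame 2: 9.4.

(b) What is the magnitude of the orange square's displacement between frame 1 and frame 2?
3.3

The orange square moved from (8.7, 1.2) to (11.0, 3.6), a distance of √(2.3² + 2.4²) ≈ 3.3.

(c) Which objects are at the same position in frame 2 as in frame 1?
the yellow star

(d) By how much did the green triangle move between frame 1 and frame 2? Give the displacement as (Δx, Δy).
(1.7, -3.9)

The green triangle was at (4.4, 9.2) in frame 1 and (6.1, 5.3) in frame 2.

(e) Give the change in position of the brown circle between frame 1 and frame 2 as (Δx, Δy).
(0.1, 1.6)

The brown circle was at (7.1, 2.8) in frame 1 and (7.2, 4.4) in frame 2.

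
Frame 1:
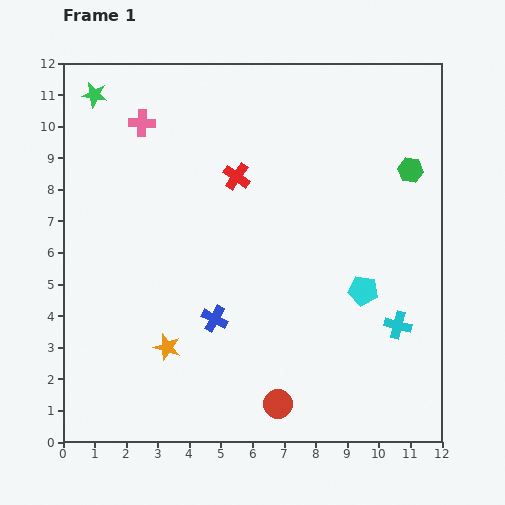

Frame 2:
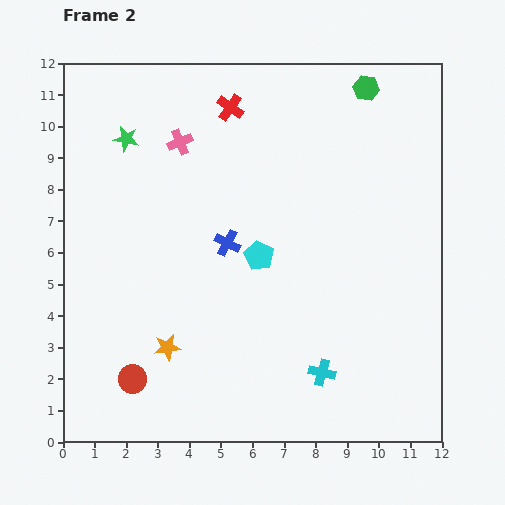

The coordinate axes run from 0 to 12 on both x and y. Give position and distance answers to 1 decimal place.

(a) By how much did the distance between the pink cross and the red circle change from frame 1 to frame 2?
-2.3

Distance in frame 1: 9.9. Distance in frame 2: 7.6.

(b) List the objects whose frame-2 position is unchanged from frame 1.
the orange star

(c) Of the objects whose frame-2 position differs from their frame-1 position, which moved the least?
the pink cross

(moved 1.3)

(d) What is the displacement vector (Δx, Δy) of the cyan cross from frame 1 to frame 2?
(-2.4, -1.5)

The cyan cross was at (10.6, 3.7) in frame 1 and (8.2, 2.2) in frame 2.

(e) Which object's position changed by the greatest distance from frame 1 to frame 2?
the red circle

(moved 4.7; next 3.5)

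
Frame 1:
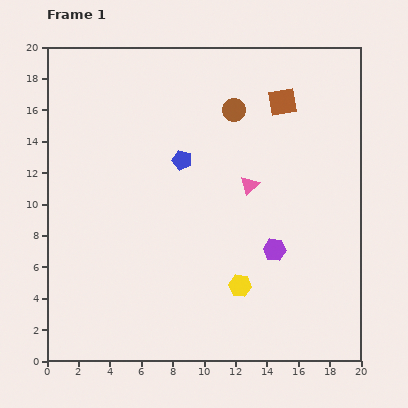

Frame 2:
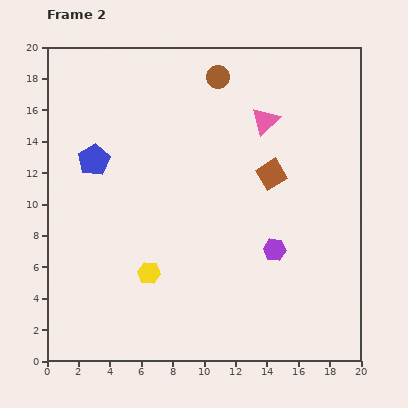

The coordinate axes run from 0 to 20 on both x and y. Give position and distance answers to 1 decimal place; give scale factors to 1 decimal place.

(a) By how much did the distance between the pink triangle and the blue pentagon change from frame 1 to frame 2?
+6.6

Distance in frame 1: 4.6. Distance in frame 2: 11.2.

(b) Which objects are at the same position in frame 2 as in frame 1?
the purple hexagon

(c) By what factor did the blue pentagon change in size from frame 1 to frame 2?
1.6×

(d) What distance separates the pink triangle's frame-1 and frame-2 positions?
4.2

The pink triangle moved from (12.9, 11.2) to (13.9, 15.3), a distance of √(1.0² + 4.1²) ≈ 4.2.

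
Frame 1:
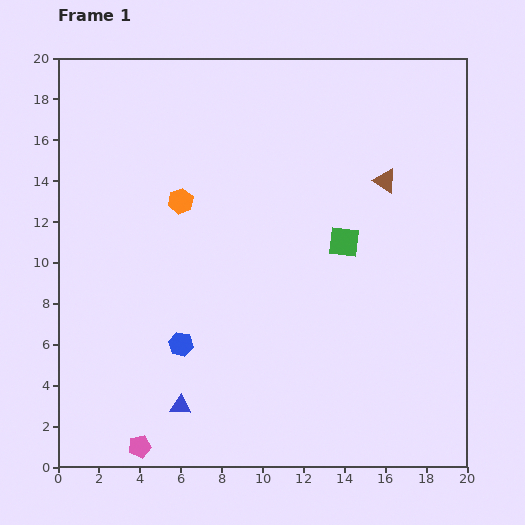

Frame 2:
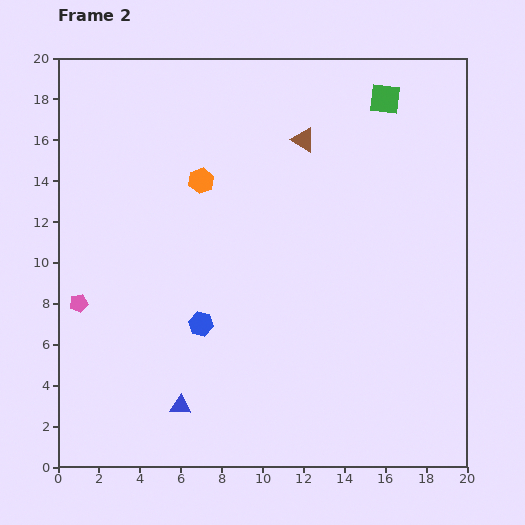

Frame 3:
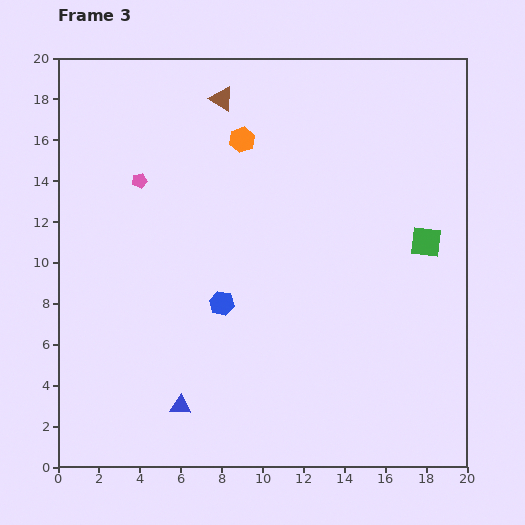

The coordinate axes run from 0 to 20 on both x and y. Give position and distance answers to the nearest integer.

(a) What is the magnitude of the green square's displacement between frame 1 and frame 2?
7

The green square moved from (14, 11) to (16, 18), a distance of √(2² + 7²) ≈ 7.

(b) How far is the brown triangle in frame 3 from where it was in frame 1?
9

The brown triangle moved from (16, 14) to (8, 18), a distance of √(8² + 4²) ≈ 9.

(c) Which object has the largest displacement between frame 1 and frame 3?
the pink pentagon

(moved 13; next 9)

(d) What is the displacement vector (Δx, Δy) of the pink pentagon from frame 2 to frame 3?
(3, 6)

The pink pentagon was at (1, 8) in frame 2 and (4, 14) in frame 3.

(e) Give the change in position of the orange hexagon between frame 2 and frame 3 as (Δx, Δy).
(2, 2)

The orange hexagon was at (7, 14) in frame 2 and (9, 16) in frame 3.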